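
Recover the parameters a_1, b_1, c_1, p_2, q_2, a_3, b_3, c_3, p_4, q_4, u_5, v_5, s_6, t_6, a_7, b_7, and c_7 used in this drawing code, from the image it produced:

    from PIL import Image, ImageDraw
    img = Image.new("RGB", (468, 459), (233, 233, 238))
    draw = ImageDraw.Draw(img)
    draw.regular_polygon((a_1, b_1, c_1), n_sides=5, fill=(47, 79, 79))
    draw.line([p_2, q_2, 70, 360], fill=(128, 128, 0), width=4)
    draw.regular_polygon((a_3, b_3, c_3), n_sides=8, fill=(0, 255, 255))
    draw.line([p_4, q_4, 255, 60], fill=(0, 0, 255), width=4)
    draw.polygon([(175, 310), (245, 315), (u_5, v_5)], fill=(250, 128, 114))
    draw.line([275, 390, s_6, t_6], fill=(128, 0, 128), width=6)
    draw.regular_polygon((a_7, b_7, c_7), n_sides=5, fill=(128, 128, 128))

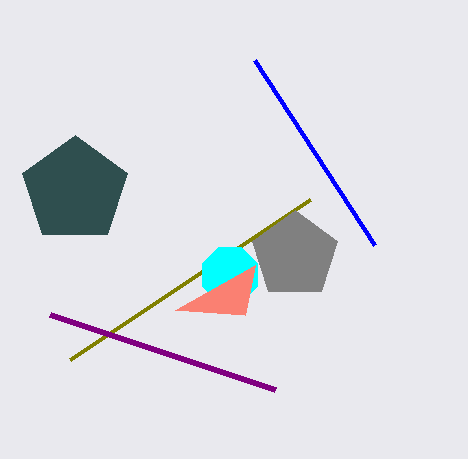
a_1 = 75
b_1 = 190
c_1 = 55
p_2 = 310
q_2 = 200
a_3 = 230
b_3 = 275
c_3 = 30
p_4 = 375
q_4 = 245
u_5 = 255
v_5 = 265
s_6 = 50
t_6 = 315
a_7 = 295
b_7 = 255
c_7 = 45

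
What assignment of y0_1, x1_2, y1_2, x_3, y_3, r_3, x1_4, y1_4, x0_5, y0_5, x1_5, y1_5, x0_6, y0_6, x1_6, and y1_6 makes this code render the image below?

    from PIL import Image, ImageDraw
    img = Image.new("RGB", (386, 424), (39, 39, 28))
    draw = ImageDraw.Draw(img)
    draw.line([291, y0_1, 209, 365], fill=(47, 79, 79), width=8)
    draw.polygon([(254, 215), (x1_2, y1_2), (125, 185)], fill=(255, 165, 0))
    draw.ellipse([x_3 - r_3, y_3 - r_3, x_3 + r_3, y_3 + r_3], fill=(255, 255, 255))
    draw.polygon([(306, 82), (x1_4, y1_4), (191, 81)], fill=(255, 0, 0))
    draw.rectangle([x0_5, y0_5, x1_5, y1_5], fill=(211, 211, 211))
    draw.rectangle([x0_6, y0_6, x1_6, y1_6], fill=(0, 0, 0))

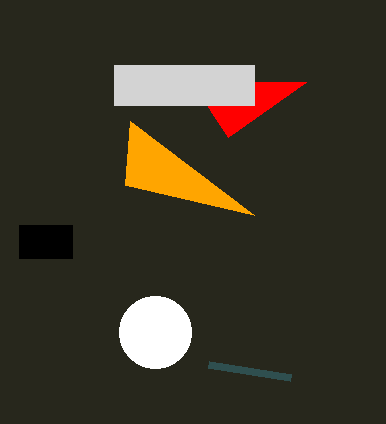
y0_1 = 378, x1_2 = 130, y1_2 = 121, x_3 = 155, y_3 = 332, r_3 = 36, x1_4 = 228, y1_4 = 137, x0_5 = 114, y0_5 = 65, x1_5 = 254, y1_5 = 105, x0_6 = 19, y0_6 = 225, x1_6 = 72, y1_6 = 258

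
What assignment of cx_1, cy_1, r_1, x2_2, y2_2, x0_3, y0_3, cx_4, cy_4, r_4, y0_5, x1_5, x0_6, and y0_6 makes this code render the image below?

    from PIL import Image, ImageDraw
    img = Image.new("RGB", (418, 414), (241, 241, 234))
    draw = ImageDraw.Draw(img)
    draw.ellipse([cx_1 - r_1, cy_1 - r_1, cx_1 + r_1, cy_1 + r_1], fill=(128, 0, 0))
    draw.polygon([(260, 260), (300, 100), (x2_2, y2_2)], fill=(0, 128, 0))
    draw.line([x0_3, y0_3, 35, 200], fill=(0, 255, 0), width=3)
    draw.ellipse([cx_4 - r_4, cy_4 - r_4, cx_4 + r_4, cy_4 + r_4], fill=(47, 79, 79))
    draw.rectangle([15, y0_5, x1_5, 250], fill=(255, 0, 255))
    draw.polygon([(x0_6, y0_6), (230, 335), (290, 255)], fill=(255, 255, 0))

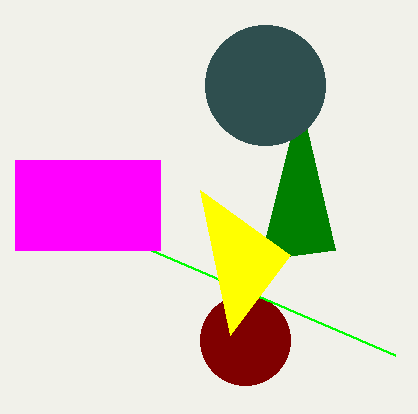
cx_1 = 245, cy_1 = 340, r_1 = 45, x2_2 = 335, y2_2 = 250, x0_3 = 395, y0_3 = 355, cx_4 = 265, cy_4 = 85, r_4 = 60, y0_5 = 160, x1_5 = 160, x0_6 = 200, y0_6 = 190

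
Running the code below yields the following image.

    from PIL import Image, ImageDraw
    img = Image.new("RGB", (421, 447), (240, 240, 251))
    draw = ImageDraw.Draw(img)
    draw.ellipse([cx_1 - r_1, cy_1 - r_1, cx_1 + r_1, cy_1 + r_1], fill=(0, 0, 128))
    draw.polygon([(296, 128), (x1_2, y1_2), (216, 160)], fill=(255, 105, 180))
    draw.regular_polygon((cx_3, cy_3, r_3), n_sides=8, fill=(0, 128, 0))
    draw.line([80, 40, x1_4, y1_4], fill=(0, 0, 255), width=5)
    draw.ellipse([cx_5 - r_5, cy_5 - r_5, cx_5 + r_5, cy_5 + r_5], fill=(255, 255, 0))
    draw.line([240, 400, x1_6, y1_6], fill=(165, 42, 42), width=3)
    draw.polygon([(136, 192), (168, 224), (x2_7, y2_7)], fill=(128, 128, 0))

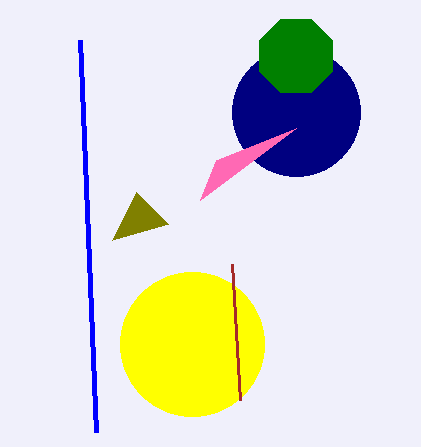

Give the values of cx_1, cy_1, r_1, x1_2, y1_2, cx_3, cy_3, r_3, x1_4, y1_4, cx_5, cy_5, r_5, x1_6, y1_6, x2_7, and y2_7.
cx_1 = 296
cy_1 = 112
r_1 = 64
x1_2 = 200
y1_2 = 200
cx_3 = 296
cy_3 = 56
r_3 = 40
x1_4 = 96
y1_4 = 432
cx_5 = 192
cy_5 = 344
r_5 = 72
x1_6 = 232
y1_6 = 264
x2_7 = 112
y2_7 = 240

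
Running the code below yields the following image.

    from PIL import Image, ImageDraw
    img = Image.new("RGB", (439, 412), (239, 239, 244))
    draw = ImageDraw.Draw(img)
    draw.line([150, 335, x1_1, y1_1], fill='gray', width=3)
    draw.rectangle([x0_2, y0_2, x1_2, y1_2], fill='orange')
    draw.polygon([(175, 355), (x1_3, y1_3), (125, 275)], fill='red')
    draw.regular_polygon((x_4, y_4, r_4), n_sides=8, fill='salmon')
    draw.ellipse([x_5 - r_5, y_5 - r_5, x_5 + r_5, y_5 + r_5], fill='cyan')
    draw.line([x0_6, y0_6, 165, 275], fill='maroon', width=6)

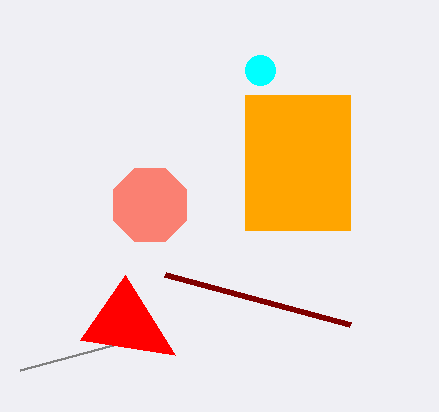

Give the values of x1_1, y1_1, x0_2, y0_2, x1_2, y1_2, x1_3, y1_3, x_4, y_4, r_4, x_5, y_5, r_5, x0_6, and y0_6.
x1_1 = 20; y1_1 = 370; x0_2 = 245; y0_2 = 95; x1_2 = 350; y1_2 = 230; x1_3 = 80; y1_3 = 340; x_4 = 150; y_4 = 205; r_4 = 40; x_5 = 260; y_5 = 70; r_5 = 15; x0_6 = 350; y0_6 = 325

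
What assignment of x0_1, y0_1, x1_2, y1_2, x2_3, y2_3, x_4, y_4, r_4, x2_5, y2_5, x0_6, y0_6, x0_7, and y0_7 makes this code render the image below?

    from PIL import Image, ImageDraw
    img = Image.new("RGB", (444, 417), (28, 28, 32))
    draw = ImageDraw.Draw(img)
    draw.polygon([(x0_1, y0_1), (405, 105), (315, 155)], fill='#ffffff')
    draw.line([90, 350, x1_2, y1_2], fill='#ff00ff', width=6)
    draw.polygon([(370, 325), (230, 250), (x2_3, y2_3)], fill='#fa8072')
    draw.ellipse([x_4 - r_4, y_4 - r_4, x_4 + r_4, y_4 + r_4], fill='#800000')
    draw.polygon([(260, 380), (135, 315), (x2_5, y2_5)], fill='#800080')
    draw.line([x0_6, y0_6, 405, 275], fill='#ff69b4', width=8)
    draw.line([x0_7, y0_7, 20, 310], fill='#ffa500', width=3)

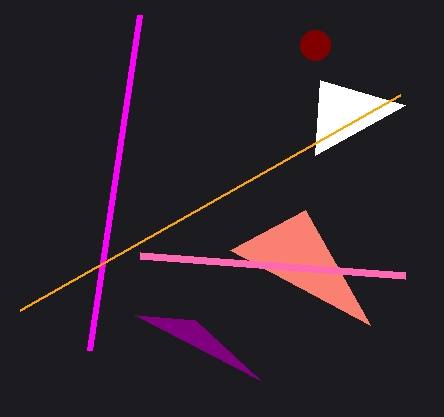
x0_1 = 320, y0_1 = 80, x1_2 = 140, y1_2 = 15, x2_3 = 305, y2_3 = 210, x_4 = 315, y_4 = 45, r_4 = 15, x2_5 = 195, y2_5 = 320, x0_6 = 140, y0_6 = 255, x0_7 = 400, y0_7 = 95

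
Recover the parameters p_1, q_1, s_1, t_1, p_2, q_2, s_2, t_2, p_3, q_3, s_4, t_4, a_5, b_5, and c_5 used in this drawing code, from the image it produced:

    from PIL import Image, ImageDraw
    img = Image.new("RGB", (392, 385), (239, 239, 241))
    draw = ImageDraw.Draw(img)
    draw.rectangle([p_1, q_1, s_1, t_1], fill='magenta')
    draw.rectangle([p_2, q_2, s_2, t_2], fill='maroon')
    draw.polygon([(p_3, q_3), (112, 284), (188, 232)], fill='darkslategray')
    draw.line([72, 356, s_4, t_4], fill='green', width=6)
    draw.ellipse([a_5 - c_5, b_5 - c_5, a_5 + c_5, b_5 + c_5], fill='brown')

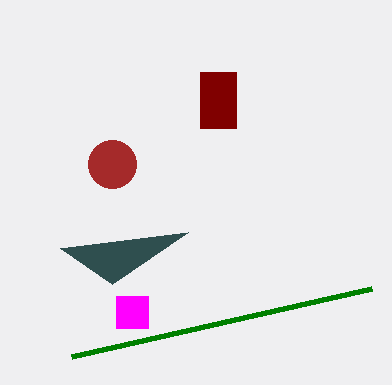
p_1 = 116; q_1 = 296; s_1 = 148; t_1 = 328; p_2 = 200; q_2 = 72; s_2 = 236; t_2 = 128; p_3 = 60; q_3 = 248; s_4 = 372; t_4 = 288; a_5 = 112; b_5 = 164; c_5 = 24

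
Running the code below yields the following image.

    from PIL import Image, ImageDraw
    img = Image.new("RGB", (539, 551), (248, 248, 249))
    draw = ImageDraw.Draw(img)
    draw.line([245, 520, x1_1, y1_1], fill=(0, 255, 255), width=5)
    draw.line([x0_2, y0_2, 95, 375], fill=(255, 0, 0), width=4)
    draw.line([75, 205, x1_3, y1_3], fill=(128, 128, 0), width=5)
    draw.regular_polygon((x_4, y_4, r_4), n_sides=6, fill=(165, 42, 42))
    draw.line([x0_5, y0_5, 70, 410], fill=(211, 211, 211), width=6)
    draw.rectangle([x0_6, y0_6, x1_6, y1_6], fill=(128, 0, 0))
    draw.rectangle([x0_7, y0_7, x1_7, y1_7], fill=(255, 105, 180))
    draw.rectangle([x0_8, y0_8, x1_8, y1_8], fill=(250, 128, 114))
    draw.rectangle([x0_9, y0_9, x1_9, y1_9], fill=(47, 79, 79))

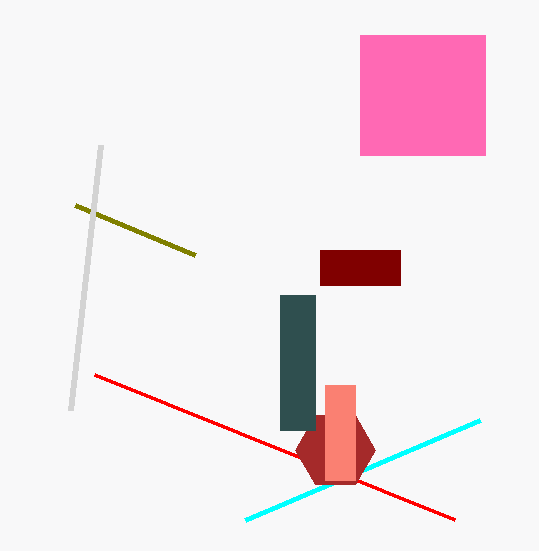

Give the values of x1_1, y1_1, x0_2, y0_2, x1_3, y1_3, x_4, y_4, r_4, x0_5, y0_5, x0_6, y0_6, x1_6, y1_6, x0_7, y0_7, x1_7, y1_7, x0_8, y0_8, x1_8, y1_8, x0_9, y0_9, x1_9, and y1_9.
x1_1 = 480, y1_1 = 420, x0_2 = 455, y0_2 = 520, x1_3 = 195, y1_3 = 255, x_4 = 335, y_4 = 450, r_4 = 40, x0_5 = 100, y0_5 = 145, x0_6 = 320, y0_6 = 250, x1_6 = 400, y1_6 = 285, x0_7 = 360, y0_7 = 35, x1_7 = 485, y1_7 = 155, x0_8 = 325, y0_8 = 385, x1_8 = 355, y1_8 = 480, x0_9 = 280, y0_9 = 295, x1_9 = 315, y1_9 = 430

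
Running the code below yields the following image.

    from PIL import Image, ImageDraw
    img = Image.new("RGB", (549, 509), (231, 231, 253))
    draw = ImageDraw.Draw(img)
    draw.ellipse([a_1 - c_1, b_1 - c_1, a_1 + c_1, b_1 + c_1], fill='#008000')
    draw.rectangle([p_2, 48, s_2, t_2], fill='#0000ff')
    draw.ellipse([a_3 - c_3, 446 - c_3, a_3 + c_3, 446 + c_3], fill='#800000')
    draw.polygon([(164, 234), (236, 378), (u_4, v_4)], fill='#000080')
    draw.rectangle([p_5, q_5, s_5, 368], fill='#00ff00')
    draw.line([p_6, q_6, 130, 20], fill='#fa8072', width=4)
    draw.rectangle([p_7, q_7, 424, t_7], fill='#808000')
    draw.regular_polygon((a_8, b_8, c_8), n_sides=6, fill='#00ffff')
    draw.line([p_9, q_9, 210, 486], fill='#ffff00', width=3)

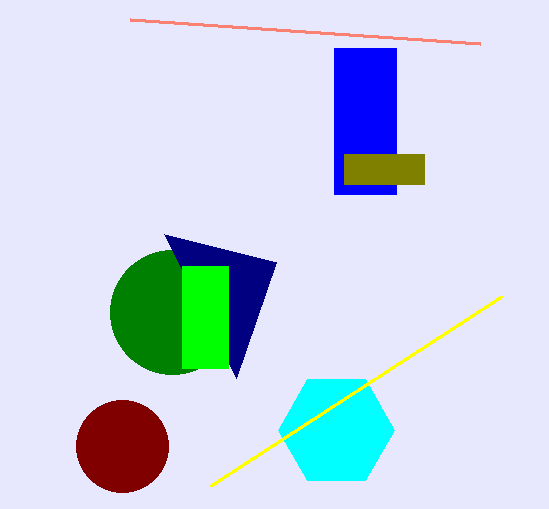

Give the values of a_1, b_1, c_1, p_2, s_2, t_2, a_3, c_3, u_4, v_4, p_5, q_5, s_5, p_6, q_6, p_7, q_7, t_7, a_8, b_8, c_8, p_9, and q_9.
a_1 = 172; b_1 = 312; c_1 = 62; p_2 = 334; s_2 = 396; t_2 = 194; a_3 = 122; c_3 = 46; u_4 = 276; v_4 = 262; p_5 = 182; q_5 = 266; s_5 = 228; p_6 = 480; q_6 = 44; p_7 = 344; q_7 = 154; t_7 = 184; a_8 = 336; b_8 = 430; c_8 = 58; p_9 = 502; q_9 = 296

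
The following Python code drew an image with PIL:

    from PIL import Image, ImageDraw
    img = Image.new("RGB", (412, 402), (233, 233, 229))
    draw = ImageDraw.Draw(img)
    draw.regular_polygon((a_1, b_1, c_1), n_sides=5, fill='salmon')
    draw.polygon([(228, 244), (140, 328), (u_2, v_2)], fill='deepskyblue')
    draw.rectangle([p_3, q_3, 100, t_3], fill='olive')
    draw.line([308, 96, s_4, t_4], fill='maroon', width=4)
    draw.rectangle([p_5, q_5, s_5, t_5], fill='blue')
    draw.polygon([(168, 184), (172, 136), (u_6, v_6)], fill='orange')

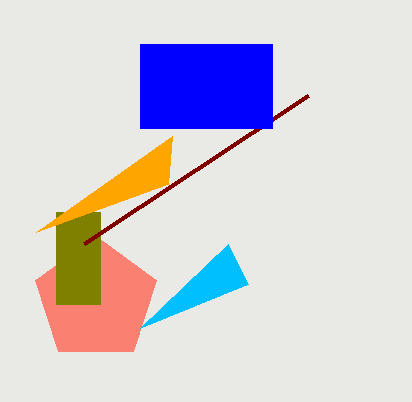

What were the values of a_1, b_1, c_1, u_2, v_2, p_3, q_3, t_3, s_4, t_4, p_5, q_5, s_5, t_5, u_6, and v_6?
a_1 = 96; b_1 = 300; c_1 = 64; u_2 = 248; v_2 = 284; p_3 = 56; q_3 = 212; t_3 = 304; s_4 = 84; t_4 = 244; p_5 = 140; q_5 = 44; s_5 = 272; t_5 = 128; u_6 = 36; v_6 = 232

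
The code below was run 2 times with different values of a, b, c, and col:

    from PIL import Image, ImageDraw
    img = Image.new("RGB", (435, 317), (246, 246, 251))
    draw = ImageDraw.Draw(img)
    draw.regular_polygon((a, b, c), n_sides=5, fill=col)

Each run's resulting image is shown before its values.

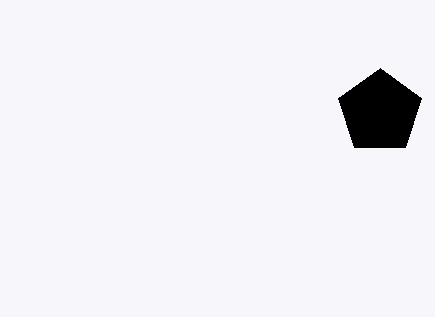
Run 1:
a = 380, b = 112, c = 44, col = 'black'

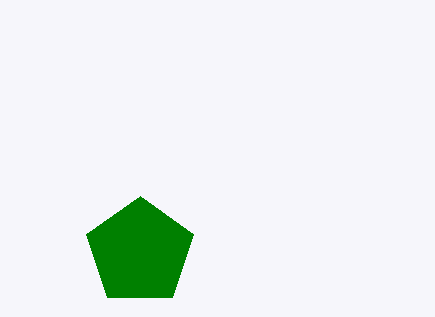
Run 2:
a = 140
b = 252
c = 56
col = 'green'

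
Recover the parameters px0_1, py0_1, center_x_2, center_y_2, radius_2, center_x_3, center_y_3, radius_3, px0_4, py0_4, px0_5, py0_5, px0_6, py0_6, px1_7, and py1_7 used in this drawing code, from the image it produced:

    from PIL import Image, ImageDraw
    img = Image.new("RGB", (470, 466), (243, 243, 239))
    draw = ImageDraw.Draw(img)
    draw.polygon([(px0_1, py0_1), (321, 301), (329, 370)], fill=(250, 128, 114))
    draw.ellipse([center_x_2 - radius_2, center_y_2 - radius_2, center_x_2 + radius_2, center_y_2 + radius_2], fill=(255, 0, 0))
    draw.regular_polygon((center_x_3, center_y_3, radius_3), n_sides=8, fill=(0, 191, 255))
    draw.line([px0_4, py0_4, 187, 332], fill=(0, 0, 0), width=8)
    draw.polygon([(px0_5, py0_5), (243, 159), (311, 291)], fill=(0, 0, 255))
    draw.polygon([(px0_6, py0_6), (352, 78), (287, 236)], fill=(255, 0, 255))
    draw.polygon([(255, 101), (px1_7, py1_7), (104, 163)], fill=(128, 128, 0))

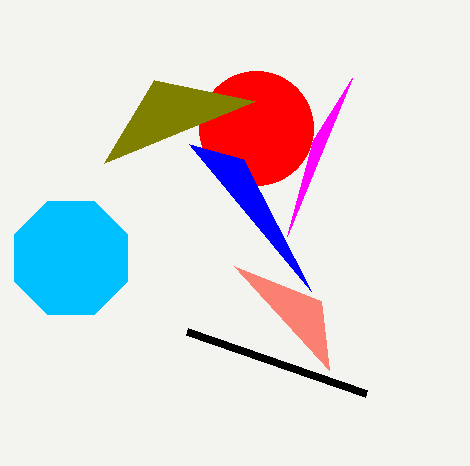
px0_1 = 234; py0_1 = 266; center_x_2 = 256; center_y_2 = 128; radius_2 = 57; center_x_3 = 71; center_y_3 = 258; radius_3 = 61; px0_4 = 366; py0_4 = 394; px0_5 = 189; py0_5 = 144; px0_6 = 313; py0_6 = 140; px1_7 = 154; py1_7 = 80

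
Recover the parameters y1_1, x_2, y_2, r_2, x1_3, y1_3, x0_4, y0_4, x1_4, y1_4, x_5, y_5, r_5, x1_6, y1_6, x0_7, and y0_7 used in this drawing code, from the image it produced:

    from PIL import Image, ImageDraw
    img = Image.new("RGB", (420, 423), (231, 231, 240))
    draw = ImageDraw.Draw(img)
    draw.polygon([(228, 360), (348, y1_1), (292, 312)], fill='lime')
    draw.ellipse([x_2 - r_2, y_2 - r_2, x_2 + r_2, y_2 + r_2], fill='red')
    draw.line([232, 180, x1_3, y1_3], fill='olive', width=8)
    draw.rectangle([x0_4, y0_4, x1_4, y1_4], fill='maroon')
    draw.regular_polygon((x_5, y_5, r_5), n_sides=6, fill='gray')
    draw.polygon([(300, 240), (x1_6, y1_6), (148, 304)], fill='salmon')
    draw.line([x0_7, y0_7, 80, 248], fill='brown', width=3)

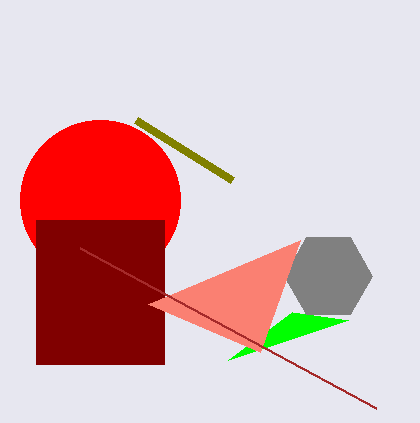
y1_1 = 320; x_2 = 100; y_2 = 200; r_2 = 80; x1_3 = 136; y1_3 = 120; x0_4 = 36; y0_4 = 220; x1_4 = 164; y1_4 = 364; x_5 = 328; y_5 = 276; r_5 = 44; x1_6 = 260; y1_6 = 352; x0_7 = 376; y0_7 = 408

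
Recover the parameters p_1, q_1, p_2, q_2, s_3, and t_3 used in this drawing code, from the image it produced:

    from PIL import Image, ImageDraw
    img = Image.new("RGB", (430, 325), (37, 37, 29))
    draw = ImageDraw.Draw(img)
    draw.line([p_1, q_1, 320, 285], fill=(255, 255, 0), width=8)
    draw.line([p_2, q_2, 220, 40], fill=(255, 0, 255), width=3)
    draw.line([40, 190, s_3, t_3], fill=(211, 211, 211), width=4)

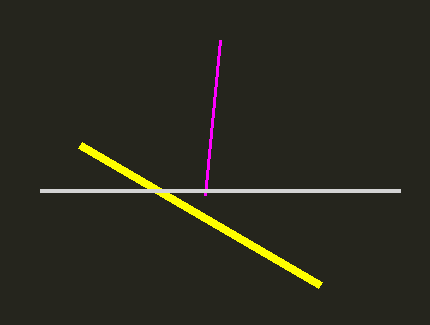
p_1 = 80, q_1 = 145, p_2 = 205, q_2 = 195, s_3 = 400, t_3 = 190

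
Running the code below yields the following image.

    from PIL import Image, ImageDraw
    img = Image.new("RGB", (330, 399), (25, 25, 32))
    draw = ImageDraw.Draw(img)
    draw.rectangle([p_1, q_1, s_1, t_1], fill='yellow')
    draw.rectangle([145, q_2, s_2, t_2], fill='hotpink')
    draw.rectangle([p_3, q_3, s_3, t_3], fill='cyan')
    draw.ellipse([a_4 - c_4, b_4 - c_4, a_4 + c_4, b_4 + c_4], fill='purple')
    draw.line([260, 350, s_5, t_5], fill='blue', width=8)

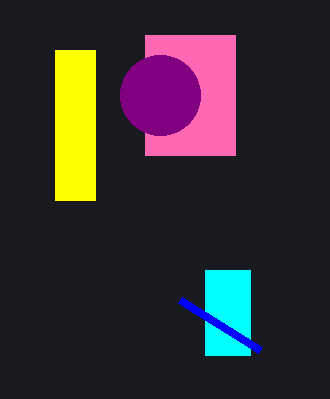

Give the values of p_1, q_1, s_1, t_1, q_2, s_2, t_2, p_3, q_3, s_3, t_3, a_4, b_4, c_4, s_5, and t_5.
p_1 = 55
q_1 = 50
s_1 = 95
t_1 = 200
q_2 = 35
s_2 = 235
t_2 = 155
p_3 = 205
q_3 = 270
s_3 = 250
t_3 = 355
a_4 = 160
b_4 = 95
c_4 = 40
s_5 = 180
t_5 = 300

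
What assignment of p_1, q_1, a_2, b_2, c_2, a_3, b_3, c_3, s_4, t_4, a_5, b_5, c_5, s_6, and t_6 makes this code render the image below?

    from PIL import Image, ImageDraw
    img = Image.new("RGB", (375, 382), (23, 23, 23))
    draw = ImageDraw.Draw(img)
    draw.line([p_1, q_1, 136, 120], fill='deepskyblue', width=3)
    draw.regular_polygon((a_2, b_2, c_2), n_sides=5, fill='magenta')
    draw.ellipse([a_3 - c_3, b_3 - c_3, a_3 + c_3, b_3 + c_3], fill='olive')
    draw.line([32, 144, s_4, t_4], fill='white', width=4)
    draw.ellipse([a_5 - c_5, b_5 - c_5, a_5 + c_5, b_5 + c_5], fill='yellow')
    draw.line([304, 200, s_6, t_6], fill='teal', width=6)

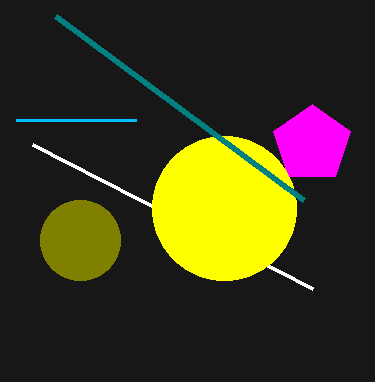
p_1 = 16
q_1 = 120
a_2 = 312
b_2 = 144
c_2 = 40
a_3 = 80
b_3 = 240
c_3 = 40
s_4 = 312
t_4 = 288
a_5 = 224
b_5 = 208
c_5 = 72
s_6 = 56
t_6 = 16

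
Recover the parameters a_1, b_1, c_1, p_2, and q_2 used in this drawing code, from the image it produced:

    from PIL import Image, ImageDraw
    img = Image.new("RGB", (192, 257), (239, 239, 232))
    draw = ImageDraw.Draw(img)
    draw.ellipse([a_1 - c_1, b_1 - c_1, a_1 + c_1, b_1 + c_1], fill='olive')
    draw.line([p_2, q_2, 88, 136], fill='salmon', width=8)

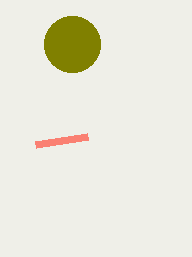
a_1 = 72, b_1 = 44, c_1 = 28, p_2 = 36, q_2 = 144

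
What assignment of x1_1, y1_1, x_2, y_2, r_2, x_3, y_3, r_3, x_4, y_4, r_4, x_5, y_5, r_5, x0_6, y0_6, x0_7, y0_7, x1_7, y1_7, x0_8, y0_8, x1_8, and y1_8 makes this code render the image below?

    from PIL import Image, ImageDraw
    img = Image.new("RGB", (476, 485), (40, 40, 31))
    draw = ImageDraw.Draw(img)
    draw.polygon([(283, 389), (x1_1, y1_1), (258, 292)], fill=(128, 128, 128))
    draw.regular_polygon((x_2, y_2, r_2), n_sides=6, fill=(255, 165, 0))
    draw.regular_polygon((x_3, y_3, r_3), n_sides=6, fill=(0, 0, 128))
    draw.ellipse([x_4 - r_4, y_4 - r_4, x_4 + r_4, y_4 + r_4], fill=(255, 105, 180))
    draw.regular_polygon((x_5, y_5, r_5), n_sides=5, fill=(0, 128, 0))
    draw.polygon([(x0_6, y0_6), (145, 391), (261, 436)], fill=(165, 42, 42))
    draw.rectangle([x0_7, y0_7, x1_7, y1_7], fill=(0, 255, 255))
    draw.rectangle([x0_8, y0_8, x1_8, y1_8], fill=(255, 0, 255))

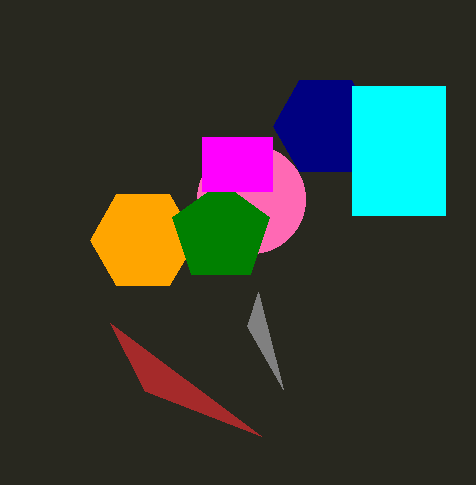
x1_1 = 247, y1_1 = 326, x_2 = 143, y_2 = 240, r_2 = 53, x_3 = 325, y_3 = 126, r_3 = 52, x_4 = 251, y_4 = 199, r_4 = 54, x_5 = 221, y_5 = 233, r_5 = 51, x0_6 = 110, y0_6 = 323, x0_7 = 352, y0_7 = 86, x1_7 = 445, y1_7 = 215, x0_8 = 202, y0_8 = 137, x1_8 = 272, y1_8 = 191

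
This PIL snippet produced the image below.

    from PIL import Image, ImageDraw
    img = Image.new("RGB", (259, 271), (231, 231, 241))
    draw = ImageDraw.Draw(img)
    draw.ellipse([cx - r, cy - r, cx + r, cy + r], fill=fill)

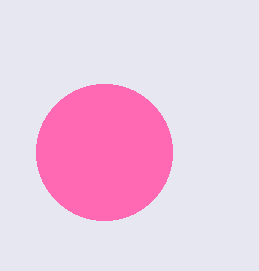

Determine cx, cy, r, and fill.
cx = 104
cy = 152
r = 68
fill = 'hotpink'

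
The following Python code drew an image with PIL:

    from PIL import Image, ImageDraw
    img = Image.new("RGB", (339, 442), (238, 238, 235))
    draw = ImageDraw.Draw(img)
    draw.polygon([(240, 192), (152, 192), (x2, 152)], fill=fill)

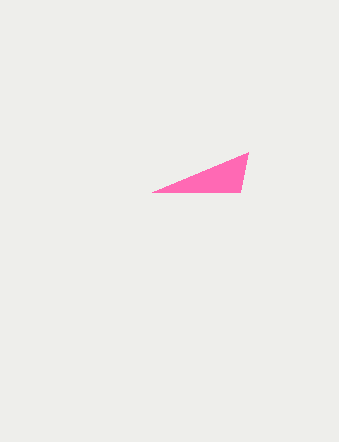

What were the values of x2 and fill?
x2 = 248
fill = 'hotpink'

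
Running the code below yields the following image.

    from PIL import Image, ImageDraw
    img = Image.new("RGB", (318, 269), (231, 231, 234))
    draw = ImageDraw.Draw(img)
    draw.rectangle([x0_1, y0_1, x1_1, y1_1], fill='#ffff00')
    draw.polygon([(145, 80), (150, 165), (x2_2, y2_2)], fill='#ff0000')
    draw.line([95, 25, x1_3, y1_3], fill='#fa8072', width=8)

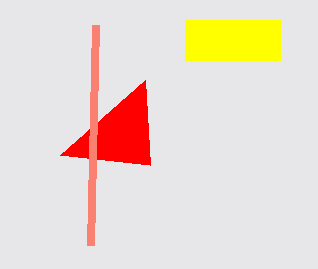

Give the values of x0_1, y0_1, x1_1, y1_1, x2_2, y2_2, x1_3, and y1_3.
x0_1 = 185, y0_1 = 20, x1_1 = 280, y1_1 = 60, x2_2 = 60, y2_2 = 155, x1_3 = 90, y1_3 = 245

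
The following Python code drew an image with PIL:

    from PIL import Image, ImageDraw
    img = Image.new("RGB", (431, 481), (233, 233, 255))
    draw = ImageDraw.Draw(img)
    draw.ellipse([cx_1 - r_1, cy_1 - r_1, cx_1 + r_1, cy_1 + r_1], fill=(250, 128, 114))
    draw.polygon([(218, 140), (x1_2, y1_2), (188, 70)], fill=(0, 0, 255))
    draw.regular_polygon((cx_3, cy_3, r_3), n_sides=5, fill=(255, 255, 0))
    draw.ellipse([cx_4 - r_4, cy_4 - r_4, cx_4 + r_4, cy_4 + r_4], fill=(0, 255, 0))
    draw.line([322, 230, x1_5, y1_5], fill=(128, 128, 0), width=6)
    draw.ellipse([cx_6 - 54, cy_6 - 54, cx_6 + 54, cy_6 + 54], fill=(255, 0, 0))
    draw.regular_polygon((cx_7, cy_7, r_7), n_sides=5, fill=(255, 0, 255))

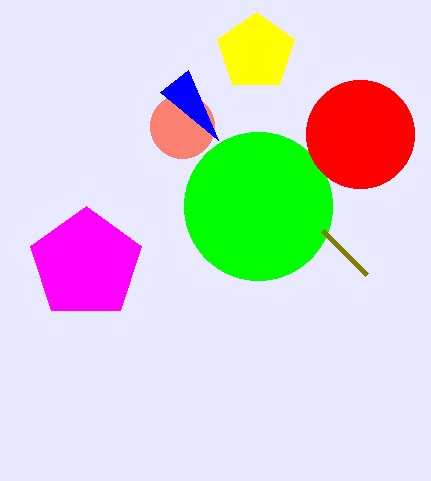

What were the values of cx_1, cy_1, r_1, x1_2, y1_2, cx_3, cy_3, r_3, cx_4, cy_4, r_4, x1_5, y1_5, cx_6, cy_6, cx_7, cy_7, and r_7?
cx_1 = 182, cy_1 = 126, r_1 = 32, x1_2 = 160, y1_2 = 92, cx_3 = 256, cy_3 = 52, r_3 = 40, cx_4 = 258, cy_4 = 206, r_4 = 74, x1_5 = 366, y1_5 = 274, cx_6 = 360, cy_6 = 134, cx_7 = 86, cy_7 = 264, r_7 = 58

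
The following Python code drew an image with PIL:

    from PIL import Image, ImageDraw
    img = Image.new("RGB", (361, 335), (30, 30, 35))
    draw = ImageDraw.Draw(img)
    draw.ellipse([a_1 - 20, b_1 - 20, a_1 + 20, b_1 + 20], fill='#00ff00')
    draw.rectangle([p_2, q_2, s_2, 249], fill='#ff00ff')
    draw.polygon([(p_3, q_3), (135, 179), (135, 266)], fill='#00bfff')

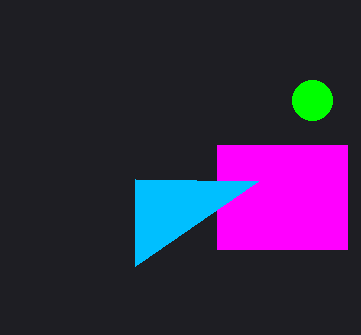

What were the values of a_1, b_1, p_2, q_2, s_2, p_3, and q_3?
a_1 = 312
b_1 = 100
p_2 = 217
q_2 = 145
s_2 = 347
p_3 = 258
q_3 = 181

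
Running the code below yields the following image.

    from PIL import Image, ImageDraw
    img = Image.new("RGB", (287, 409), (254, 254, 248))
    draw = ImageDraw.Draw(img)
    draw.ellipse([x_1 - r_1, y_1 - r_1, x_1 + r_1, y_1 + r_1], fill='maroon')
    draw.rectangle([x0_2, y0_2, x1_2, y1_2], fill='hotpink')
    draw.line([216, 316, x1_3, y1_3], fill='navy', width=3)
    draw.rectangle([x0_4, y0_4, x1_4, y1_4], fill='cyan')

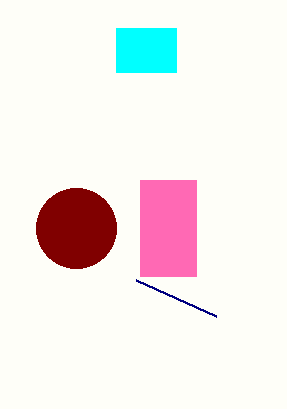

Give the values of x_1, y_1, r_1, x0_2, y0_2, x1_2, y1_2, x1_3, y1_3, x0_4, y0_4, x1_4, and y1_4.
x_1 = 76, y_1 = 228, r_1 = 40, x0_2 = 140, y0_2 = 180, x1_2 = 196, y1_2 = 276, x1_3 = 136, y1_3 = 280, x0_4 = 116, y0_4 = 28, x1_4 = 176, y1_4 = 72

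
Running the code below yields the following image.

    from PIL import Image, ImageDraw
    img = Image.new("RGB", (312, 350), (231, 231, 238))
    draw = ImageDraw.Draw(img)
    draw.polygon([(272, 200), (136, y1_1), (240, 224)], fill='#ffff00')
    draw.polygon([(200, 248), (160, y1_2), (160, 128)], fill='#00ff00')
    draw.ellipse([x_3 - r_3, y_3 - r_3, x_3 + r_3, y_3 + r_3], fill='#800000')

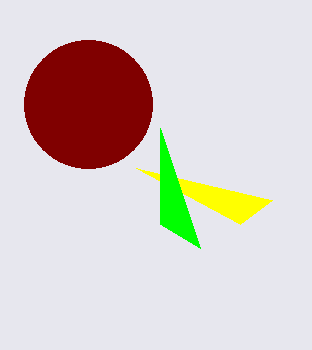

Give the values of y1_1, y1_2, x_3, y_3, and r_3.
y1_1 = 168; y1_2 = 224; x_3 = 88; y_3 = 104; r_3 = 64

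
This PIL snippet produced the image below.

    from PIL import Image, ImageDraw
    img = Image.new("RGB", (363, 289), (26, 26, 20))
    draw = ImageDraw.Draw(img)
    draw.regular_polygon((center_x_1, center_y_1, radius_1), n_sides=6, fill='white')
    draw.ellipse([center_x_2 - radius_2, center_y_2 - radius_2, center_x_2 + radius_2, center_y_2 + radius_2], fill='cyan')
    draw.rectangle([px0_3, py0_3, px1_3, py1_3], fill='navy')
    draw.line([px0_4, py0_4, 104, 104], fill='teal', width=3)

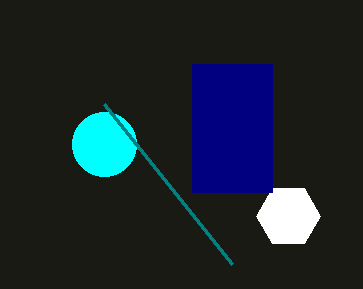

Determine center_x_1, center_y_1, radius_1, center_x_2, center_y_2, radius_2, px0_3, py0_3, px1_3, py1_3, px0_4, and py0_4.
center_x_1 = 288
center_y_1 = 216
radius_1 = 32
center_x_2 = 104
center_y_2 = 144
radius_2 = 32
px0_3 = 192
py0_3 = 64
px1_3 = 272
py1_3 = 192
px0_4 = 232
py0_4 = 264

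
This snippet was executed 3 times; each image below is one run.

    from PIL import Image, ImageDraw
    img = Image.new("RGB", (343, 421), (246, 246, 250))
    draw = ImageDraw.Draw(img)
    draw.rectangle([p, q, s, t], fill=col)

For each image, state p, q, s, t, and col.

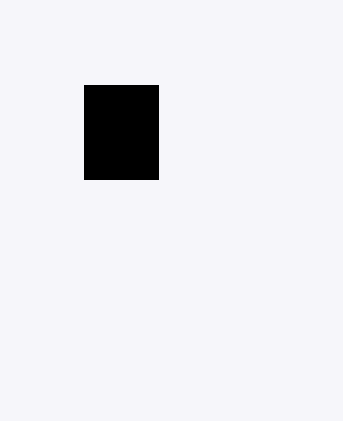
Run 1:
p = 84
q = 85
s = 158
t = 179
col = 'black'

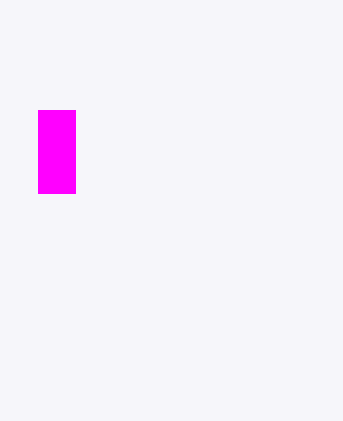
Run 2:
p = 38; q = 110; s = 75; t = 193; col = 'magenta'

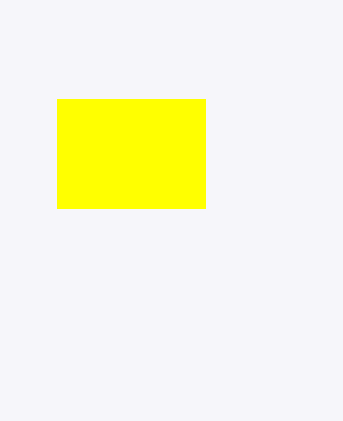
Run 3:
p = 57, q = 99, s = 205, t = 208, col = 'yellow'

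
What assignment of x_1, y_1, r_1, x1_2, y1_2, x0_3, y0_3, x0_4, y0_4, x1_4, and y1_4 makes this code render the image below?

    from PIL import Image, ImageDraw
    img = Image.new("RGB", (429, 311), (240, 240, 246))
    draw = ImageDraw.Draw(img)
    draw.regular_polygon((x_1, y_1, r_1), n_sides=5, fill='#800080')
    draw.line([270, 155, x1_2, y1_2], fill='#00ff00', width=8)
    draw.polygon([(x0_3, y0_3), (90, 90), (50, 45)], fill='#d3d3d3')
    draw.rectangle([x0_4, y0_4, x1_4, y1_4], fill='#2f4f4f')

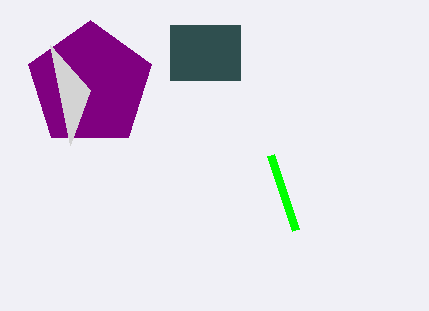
x_1 = 90, y_1 = 85, r_1 = 65, x1_2 = 295, y1_2 = 230, x0_3 = 70, y0_3 = 145, x0_4 = 170, y0_4 = 25, x1_4 = 240, y1_4 = 80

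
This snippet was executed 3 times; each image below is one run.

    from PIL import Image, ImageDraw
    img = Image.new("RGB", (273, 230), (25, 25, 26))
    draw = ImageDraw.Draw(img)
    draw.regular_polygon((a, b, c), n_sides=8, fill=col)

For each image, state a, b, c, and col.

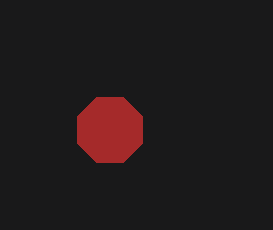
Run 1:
a = 110
b = 130
c = 35
col = 'brown'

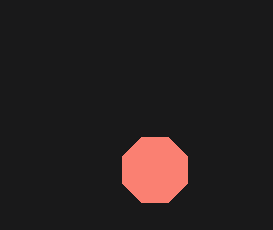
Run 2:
a = 155
b = 170
c = 35
col = 'salmon'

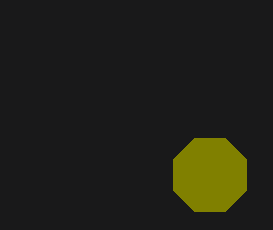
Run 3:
a = 210; b = 175; c = 40; col = 'olive'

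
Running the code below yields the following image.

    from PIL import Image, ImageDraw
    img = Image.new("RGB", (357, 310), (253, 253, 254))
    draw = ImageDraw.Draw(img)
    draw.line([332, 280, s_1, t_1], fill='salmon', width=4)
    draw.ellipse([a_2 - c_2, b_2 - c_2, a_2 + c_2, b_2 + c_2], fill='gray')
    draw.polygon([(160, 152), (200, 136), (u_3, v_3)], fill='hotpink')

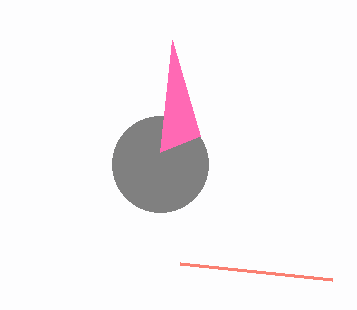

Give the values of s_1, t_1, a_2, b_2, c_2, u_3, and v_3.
s_1 = 180; t_1 = 264; a_2 = 160; b_2 = 164; c_2 = 48; u_3 = 172; v_3 = 40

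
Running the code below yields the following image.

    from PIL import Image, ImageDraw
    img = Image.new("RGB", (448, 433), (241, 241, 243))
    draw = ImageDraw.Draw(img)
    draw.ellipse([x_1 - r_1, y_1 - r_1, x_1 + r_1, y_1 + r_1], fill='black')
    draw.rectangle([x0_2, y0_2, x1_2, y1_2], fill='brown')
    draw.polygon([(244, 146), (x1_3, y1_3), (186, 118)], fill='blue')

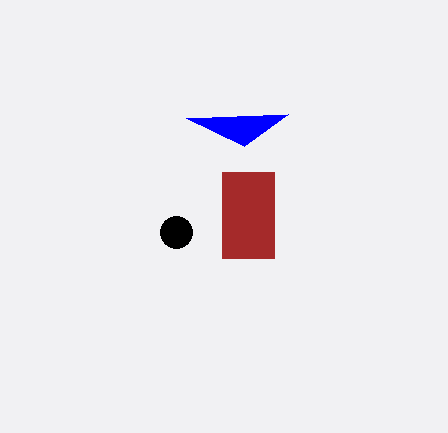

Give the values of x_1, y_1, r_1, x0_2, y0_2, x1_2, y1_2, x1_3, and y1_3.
x_1 = 176, y_1 = 232, r_1 = 16, x0_2 = 222, y0_2 = 172, x1_2 = 274, y1_2 = 258, x1_3 = 288, y1_3 = 114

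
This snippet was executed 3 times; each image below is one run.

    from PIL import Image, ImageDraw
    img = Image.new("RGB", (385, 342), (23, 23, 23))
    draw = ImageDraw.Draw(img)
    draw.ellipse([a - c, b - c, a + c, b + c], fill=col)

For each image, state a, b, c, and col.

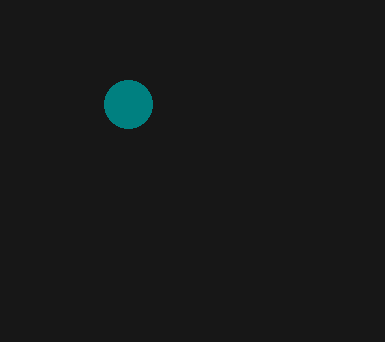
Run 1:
a = 128; b = 104; c = 24; col = 'teal'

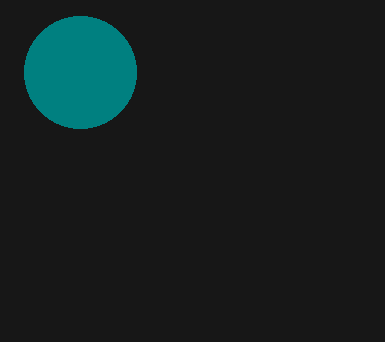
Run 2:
a = 80
b = 72
c = 56
col = 'teal'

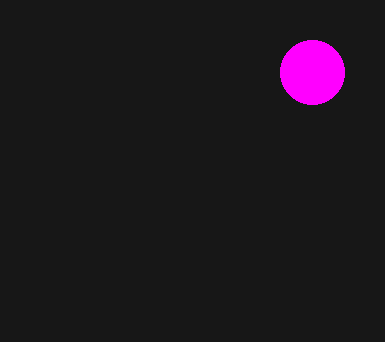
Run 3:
a = 312; b = 72; c = 32; col = 'magenta'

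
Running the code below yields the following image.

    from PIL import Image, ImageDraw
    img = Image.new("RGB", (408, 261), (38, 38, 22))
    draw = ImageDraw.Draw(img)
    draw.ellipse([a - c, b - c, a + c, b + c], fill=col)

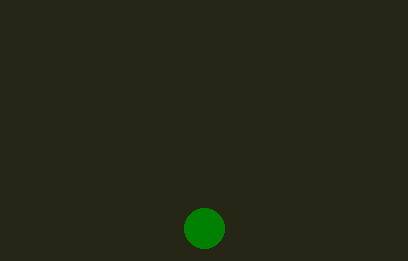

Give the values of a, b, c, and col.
a = 204
b = 228
c = 20
col = 'green'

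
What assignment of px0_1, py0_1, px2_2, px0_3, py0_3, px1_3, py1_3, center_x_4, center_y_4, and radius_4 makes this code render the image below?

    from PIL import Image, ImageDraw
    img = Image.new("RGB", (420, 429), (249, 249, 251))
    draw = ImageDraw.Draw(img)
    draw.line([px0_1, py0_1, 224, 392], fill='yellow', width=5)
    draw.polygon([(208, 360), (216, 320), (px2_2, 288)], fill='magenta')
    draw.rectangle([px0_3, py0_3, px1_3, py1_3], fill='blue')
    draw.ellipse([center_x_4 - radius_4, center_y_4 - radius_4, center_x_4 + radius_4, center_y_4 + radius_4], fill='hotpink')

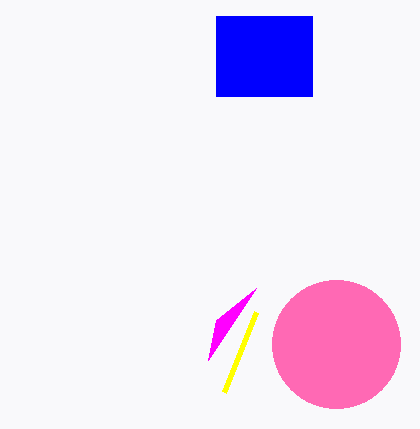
px0_1 = 256; py0_1 = 312; px2_2 = 256; px0_3 = 216; py0_3 = 16; px1_3 = 312; py1_3 = 96; center_x_4 = 336; center_y_4 = 344; radius_4 = 64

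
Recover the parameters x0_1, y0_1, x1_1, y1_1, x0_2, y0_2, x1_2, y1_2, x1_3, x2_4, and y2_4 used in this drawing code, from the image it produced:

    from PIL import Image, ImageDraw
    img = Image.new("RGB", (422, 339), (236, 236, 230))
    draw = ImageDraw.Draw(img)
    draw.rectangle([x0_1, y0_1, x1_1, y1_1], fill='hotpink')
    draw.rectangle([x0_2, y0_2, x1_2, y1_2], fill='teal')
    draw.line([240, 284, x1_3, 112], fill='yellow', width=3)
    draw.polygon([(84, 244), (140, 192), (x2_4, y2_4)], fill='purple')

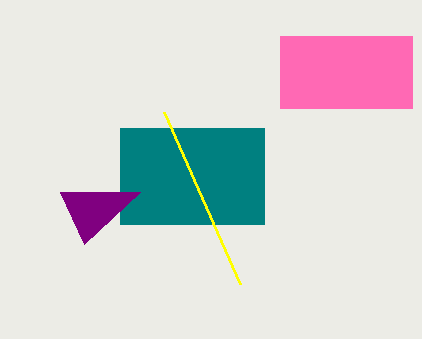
x0_1 = 280
y0_1 = 36
x1_1 = 412
y1_1 = 108
x0_2 = 120
y0_2 = 128
x1_2 = 264
y1_2 = 224
x1_3 = 164
x2_4 = 60
y2_4 = 192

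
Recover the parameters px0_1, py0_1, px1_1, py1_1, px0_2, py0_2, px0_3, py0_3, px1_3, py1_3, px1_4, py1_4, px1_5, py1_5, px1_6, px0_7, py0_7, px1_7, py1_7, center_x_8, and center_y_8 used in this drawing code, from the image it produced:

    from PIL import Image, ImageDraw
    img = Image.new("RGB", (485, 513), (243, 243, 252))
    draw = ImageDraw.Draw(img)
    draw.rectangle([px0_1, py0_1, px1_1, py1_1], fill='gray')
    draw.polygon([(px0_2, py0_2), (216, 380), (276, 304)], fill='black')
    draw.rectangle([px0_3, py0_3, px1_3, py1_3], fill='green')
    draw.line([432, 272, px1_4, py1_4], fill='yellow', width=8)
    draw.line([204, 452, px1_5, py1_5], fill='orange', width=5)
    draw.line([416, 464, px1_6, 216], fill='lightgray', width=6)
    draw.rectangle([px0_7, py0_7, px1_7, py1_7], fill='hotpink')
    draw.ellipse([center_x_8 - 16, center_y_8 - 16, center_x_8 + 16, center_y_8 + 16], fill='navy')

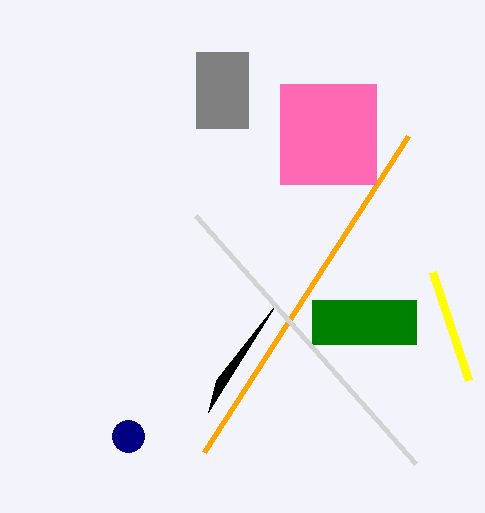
px0_1 = 196; py0_1 = 52; px1_1 = 248; py1_1 = 128; px0_2 = 208; py0_2 = 412; px0_3 = 312; py0_3 = 300; px1_3 = 416; py1_3 = 344; px1_4 = 468; py1_4 = 380; px1_5 = 408; py1_5 = 136; px1_6 = 196; px0_7 = 280; py0_7 = 84; px1_7 = 376; py1_7 = 184; center_x_8 = 128; center_y_8 = 436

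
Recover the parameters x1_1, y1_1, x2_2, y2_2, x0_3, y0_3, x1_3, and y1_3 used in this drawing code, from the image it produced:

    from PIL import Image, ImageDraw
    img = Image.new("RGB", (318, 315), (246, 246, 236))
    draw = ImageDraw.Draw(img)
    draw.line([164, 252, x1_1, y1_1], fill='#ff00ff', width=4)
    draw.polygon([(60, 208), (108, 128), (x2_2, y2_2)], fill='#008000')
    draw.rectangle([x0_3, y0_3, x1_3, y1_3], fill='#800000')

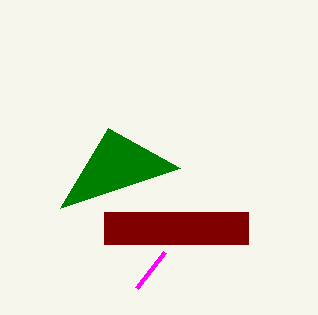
x1_1 = 136; y1_1 = 288; x2_2 = 180; y2_2 = 168; x0_3 = 104; y0_3 = 212; x1_3 = 248; y1_3 = 244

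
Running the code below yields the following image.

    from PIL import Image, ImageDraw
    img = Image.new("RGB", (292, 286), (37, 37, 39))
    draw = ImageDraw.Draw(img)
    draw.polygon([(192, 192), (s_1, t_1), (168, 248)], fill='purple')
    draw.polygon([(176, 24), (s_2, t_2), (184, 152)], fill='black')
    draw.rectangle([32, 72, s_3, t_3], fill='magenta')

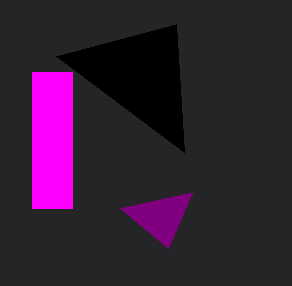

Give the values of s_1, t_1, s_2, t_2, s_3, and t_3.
s_1 = 120, t_1 = 208, s_2 = 56, t_2 = 56, s_3 = 72, t_3 = 208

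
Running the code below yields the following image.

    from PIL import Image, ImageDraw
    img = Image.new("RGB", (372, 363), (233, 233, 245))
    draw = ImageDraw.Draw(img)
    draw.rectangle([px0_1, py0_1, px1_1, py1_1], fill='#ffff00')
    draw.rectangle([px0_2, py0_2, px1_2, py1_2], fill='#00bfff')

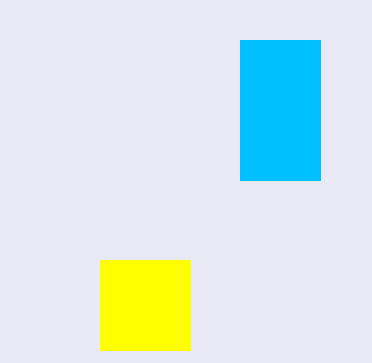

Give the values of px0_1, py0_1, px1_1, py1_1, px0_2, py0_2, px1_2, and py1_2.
px0_1 = 100
py0_1 = 260
px1_1 = 190
py1_1 = 350
px0_2 = 240
py0_2 = 40
px1_2 = 320
py1_2 = 180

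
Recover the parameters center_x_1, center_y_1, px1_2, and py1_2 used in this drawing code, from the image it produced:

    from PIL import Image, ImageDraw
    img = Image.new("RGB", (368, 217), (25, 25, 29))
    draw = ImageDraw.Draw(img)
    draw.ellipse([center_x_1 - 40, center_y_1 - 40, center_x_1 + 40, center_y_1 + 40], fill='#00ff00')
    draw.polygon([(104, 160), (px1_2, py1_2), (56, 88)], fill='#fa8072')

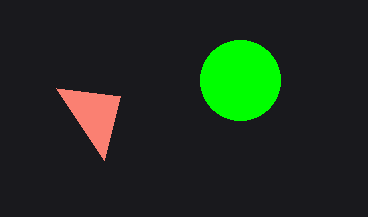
center_x_1 = 240
center_y_1 = 80
px1_2 = 120
py1_2 = 96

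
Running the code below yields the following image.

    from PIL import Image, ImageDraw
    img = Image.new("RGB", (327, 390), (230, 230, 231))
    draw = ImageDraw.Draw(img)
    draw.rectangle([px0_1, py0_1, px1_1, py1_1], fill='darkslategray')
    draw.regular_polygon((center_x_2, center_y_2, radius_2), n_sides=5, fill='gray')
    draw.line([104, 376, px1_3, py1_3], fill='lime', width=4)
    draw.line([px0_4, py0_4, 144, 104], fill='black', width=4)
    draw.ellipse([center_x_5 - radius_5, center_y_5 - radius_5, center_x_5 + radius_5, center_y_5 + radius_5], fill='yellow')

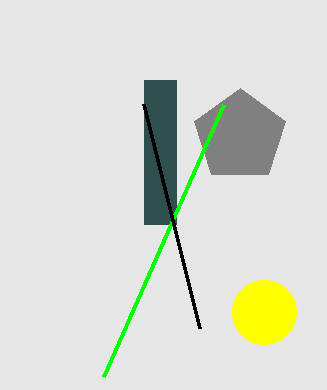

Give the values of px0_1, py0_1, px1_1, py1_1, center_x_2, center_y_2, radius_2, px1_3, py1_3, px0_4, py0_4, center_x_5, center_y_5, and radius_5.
px0_1 = 144; py0_1 = 80; px1_1 = 176; py1_1 = 224; center_x_2 = 240; center_y_2 = 136; radius_2 = 48; px1_3 = 224; py1_3 = 104; px0_4 = 200; py0_4 = 328; center_x_5 = 264; center_y_5 = 312; radius_5 = 32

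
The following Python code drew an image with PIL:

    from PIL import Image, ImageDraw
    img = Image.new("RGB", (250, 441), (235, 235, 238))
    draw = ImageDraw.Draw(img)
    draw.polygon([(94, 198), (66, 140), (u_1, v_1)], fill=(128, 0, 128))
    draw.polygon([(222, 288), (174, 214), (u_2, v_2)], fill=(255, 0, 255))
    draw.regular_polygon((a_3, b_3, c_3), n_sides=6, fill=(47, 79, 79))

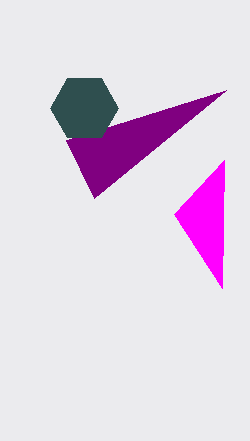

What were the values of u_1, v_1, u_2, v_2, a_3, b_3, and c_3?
u_1 = 226; v_1 = 90; u_2 = 224; v_2 = 160; a_3 = 84; b_3 = 108; c_3 = 34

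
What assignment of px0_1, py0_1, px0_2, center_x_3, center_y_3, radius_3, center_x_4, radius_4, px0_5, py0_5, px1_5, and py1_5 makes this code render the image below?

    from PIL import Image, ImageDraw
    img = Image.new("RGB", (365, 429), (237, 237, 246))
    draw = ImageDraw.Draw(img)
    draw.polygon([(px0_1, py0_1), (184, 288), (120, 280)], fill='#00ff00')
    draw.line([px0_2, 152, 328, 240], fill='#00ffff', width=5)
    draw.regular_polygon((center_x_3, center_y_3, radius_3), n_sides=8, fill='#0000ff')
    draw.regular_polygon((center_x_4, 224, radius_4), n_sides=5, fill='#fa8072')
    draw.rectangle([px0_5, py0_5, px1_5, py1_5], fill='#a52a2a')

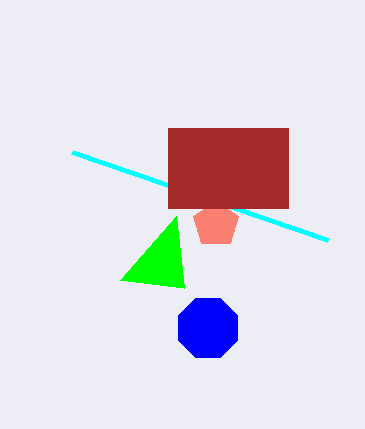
px0_1 = 176; py0_1 = 216; px0_2 = 72; center_x_3 = 208; center_y_3 = 328; radius_3 = 32; center_x_4 = 216; radius_4 = 24; px0_5 = 168; py0_5 = 128; px1_5 = 288; py1_5 = 208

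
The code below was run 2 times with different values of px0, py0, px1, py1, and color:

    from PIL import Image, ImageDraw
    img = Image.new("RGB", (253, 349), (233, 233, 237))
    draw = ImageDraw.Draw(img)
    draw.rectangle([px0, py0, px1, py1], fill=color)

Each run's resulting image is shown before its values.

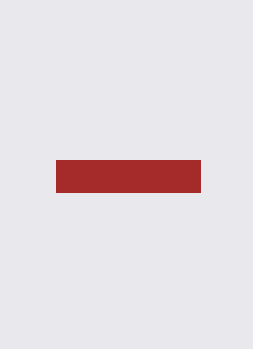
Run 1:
px0 = 56, py0 = 160, px1 = 200, py1 = 192, color = 'brown'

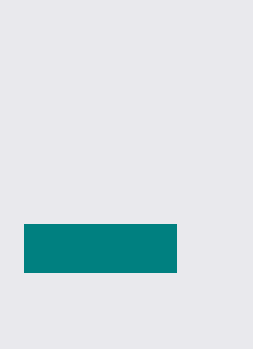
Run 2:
px0 = 24; py0 = 224; px1 = 176; py1 = 272; color = 'teal'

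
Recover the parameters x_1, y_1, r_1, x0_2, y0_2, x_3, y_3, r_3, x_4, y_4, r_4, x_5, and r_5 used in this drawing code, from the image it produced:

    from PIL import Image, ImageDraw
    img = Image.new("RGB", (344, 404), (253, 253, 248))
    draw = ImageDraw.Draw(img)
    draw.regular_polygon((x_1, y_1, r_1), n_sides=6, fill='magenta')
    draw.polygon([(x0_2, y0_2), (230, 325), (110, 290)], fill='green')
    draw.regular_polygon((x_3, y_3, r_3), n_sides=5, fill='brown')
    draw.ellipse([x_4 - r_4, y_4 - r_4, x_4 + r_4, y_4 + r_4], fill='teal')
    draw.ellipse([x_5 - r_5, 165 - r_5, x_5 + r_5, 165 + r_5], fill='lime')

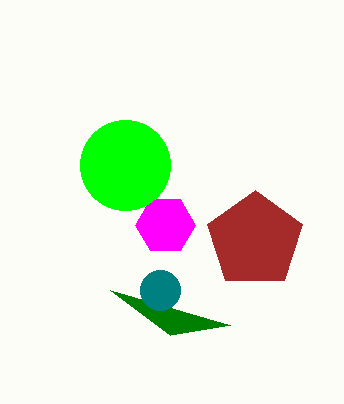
x_1 = 165; y_1 = 225; r_1 = 30; x0_2 = 170; y0_2 = 335; x_3 = 255; y_3 = 240; r_3 = 50; x_4 = 160; y_4 = 290; r_4 = 20; x_5 = 125; r_5 = 45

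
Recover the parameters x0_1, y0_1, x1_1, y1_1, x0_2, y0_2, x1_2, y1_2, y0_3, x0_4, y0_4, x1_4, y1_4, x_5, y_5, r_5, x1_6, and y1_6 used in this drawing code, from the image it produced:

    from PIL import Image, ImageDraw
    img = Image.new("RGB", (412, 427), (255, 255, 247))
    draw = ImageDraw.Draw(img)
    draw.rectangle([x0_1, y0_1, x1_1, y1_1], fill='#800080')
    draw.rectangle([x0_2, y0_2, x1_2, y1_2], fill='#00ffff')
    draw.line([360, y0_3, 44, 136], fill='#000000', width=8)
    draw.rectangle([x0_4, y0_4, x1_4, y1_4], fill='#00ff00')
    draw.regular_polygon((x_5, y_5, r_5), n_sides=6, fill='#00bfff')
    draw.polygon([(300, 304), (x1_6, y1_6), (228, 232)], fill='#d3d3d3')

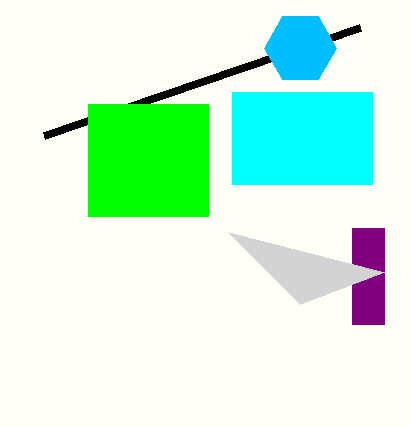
x0_1 = 352, y0_1 = 228, x1_1 = 384, y1_1 = 324, x0_2 = 232, y0_2 = 92, x1_2 = 372, y1_2 = 184, y0_3 = 28, x0_4 = 88, y0_4 = 104, x1_4 = 208, y1_4 = 216, x_5 = 300, y_5 = 48, r_5 = 36, x1_6 = 384, y1_6 = 272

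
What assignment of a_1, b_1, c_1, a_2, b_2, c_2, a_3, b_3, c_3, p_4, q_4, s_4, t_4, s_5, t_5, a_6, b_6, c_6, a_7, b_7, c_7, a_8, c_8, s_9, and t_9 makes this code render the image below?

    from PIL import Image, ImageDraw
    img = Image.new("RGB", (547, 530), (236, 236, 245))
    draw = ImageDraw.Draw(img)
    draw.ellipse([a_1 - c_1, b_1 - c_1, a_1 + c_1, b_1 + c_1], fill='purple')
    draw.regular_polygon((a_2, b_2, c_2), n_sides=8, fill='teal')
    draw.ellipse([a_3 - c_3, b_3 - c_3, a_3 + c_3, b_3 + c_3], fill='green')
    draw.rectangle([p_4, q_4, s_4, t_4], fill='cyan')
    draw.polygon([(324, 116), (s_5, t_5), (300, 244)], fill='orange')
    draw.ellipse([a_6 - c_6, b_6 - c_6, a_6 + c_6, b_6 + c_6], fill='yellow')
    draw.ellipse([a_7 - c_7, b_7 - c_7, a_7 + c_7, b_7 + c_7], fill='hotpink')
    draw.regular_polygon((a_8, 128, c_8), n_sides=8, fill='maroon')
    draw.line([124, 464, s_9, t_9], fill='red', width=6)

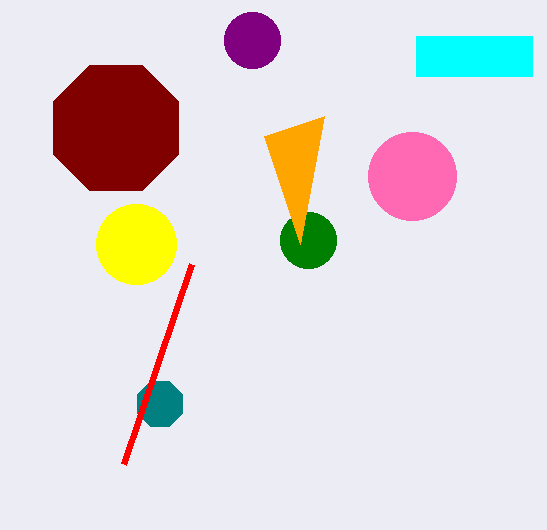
a_1 = 252; b_1 = 40; c_1 = 28; a_2 = 160; b_2 = 404; c_2 = 24; a_3 = 308; b_3 = 240; c_3 = 28; p_4 = 416; q_4 = 36; s_4 = 532; t_4 = 76; s_5 = 264; t_5 = 136; a_6 = 136; b_6 = 244; c_6 = 40; a_7 = 412; b_7 = 176; c_7 = 44; a_8 = 116; c_8 = 68; s_9 = 192; t_9 = 264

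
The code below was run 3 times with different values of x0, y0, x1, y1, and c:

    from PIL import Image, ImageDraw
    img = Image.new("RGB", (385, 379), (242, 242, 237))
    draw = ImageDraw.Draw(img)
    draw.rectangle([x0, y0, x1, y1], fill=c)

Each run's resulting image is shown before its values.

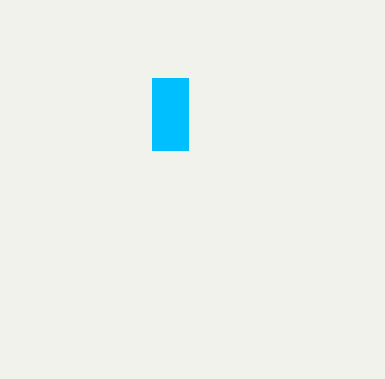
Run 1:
x0 = 152; y0 = 78; x1 = 188; y1 = 150; c = 'deepskyblue'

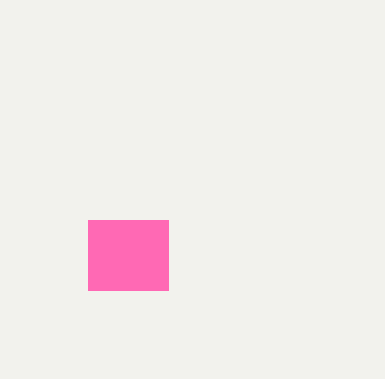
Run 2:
x0 = 88; y0 = 220; x1 = 168; y1 = 290; c = 'hotpink'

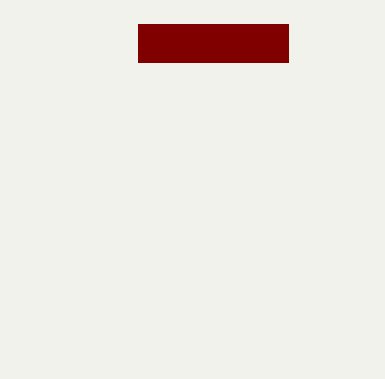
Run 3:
x0 = 138, y0 = 24, x1 = 288, y1 = 62, c = 'maroon'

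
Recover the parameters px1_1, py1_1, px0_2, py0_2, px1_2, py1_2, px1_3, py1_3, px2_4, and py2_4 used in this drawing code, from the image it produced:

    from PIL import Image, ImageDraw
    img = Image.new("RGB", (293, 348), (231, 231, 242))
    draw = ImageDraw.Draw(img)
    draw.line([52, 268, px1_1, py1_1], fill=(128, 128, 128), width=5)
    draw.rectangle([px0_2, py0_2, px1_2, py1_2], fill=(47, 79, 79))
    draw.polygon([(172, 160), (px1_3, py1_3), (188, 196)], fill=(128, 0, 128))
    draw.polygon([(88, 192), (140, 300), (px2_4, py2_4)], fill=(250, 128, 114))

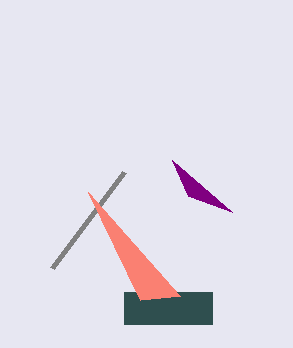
px1_1 = 124; py1_1 = 172; px0_2 = 124; py0_2 = 292; px1_2 = 212; py1_2 = 324; px1_3 = 232; py1_3 = 212; px2_4 = 180; py2_4 = 296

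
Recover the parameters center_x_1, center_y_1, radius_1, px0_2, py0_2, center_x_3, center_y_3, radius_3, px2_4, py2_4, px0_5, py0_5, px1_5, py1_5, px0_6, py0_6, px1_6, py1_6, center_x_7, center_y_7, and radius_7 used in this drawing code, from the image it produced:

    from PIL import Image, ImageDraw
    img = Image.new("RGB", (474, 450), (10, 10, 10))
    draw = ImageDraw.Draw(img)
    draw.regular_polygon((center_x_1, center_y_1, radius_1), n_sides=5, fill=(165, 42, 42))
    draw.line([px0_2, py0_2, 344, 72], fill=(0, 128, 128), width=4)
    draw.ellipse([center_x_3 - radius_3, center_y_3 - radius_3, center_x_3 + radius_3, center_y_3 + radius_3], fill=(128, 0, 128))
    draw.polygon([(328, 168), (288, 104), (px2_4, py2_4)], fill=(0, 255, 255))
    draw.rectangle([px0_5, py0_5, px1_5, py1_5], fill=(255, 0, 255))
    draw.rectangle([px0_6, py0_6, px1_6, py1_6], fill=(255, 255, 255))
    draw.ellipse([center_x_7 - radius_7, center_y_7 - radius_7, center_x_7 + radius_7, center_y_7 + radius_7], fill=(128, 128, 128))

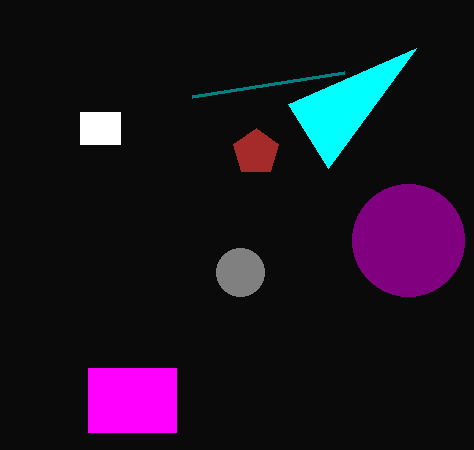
center_x_1 = 256, center_y_1 = 152, radius_1 = 24, px0_2 = 192, py0_2 = 96, center_x_3 = 408, center_y_3 = 240, radius_3 = 56, px2_4 = 416, py2_4 = 48, px0_5 = 88, py0_5 = 368, px1_5 = 176, py1_5 = 432, px0_6 = 80, py0_6 = 112, px1_6 = 120, py1_6 = 144, center_x_7 = 240, center_y_7 = 272, radius_7 = 24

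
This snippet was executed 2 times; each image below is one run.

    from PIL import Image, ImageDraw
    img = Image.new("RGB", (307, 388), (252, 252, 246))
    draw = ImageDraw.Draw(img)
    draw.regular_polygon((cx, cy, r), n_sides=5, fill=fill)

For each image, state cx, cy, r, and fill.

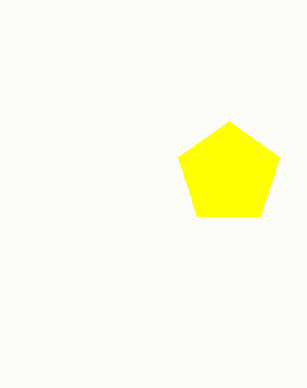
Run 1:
cx = 229; cy = 174; r = 53; fill = 'yellow'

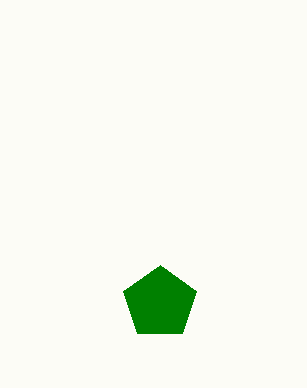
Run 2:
cx = 160; cy = 303; r = 38; fill = 'green'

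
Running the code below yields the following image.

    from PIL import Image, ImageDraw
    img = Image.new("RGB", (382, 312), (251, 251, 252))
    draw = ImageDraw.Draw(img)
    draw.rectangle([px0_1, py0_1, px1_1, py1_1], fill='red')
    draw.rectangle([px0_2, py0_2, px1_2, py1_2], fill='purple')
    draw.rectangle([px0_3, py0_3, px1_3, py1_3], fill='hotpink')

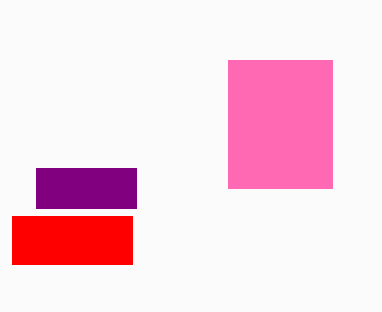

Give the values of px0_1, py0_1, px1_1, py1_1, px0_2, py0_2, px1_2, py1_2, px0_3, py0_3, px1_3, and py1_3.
px0_1 = 12; py0_1 = 216; px1_1 = 132; py1_1 = 264; px0_2 = 36; py0_2 = 168; px1_2 = 136; py1_2 = 208; px0_3 = 228; py0_3 = 60; px1_3 = 332; py1_3 = 188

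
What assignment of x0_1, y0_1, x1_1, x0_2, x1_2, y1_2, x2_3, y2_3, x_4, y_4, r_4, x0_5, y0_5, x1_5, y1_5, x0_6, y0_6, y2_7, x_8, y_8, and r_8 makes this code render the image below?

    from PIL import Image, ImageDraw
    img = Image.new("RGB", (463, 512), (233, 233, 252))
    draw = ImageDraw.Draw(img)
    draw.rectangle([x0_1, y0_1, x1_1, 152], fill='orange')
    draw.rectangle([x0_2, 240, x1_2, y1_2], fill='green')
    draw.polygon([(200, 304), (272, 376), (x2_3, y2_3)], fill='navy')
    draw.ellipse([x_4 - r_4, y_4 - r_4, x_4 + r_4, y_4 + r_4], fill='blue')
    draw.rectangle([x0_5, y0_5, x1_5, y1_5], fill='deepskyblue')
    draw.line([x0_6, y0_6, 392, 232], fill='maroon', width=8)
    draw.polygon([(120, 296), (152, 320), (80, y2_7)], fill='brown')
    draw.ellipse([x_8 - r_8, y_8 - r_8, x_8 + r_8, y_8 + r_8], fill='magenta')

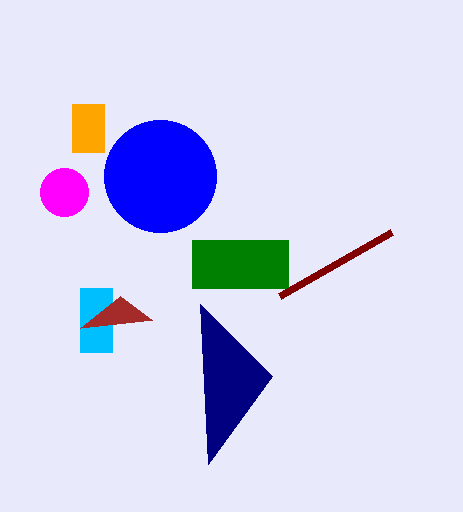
x0_1 = 72, y0_1 = 104, x1_1 = 104, x0_2 = 192, x1_2 = 288, y1_2 = 288, x2_3 = 208, y2_3 = 464, x_4 = 160, y_4 = 176, r_4 = 56, x0_5 = 80, y0_5 = 288, x1_5 = 112, y1_5 = 352, x0_6 = 280, y0_6 = 296, y2_7 = 328, x_8 = 64, y_8 = 192, r_8 = 24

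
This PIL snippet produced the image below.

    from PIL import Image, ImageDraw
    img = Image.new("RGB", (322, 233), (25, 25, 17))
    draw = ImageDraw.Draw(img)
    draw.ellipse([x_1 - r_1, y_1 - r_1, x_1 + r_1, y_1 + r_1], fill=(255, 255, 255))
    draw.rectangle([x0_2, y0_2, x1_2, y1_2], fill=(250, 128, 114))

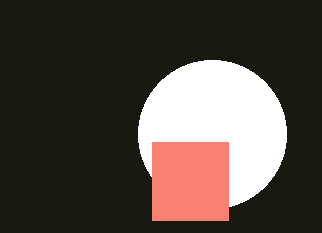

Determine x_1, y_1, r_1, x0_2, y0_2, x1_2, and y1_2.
x_1 = 212
y_1 = 134
r_1 = 74
x0_2 = 152
y0_2 = 142
x1_2 = 228
y1_2 = 220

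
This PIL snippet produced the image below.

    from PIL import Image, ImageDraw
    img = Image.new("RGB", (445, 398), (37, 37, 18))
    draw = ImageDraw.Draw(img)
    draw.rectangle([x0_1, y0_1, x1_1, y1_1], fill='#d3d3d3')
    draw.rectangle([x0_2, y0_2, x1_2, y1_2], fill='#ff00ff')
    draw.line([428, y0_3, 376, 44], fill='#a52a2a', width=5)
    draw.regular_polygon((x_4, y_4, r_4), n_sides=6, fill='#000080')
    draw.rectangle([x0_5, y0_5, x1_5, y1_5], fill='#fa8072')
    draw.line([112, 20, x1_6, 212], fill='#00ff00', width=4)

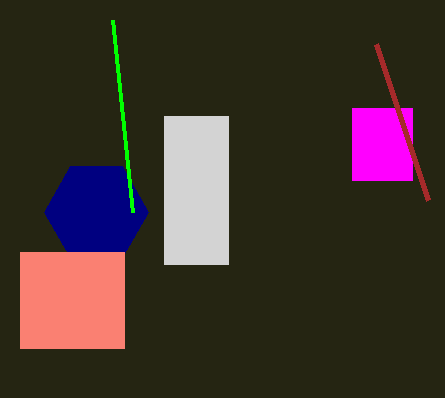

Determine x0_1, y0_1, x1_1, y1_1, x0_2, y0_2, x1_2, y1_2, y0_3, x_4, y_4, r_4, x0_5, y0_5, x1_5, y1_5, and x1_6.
x0_1 = 164, y0_1 = 116, x1_1 = 228, y1_1 = 264, x0_2 = 352, y0_2 = 108, x1_2 = 412, y1_2 = 180, y0_3 = 200, x_4 = 96, y_4 = 212, r_4 = 52, x0_5 = 20, y0_5 = 252, x1_5 = 124, y1_5 = 348, x1_6 = 132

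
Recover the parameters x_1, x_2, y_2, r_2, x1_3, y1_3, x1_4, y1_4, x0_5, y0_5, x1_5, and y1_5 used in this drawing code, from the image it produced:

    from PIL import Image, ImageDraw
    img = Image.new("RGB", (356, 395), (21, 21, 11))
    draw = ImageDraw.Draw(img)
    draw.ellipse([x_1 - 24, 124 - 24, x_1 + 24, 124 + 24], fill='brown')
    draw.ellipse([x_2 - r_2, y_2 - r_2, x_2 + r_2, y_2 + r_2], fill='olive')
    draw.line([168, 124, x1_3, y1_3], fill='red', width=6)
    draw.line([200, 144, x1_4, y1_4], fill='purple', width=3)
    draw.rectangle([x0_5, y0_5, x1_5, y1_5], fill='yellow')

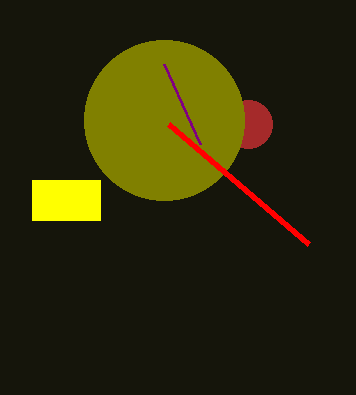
x_1 = 248
x_2 = 164
y_2 = 120
r_2 = 80
x1_3 = 308
y1_3 = 244
x1_4 = 164
y1_4 = 64
x0_5 = 32
y0_5 = 180
x1_5 = 100
y1_5 = 220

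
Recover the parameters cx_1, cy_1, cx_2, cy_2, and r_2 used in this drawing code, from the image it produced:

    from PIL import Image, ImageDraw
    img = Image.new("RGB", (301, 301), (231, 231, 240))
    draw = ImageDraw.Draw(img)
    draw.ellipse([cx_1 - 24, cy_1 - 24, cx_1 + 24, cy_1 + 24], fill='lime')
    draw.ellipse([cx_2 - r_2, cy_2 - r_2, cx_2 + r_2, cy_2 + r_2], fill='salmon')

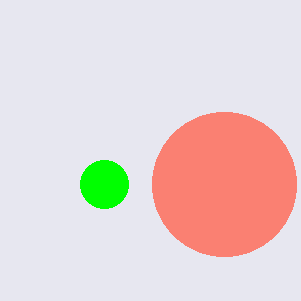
cx_1 = 104
cy_1 = 184
cx_2 = 224
cy_2 = 184
r_2 = 72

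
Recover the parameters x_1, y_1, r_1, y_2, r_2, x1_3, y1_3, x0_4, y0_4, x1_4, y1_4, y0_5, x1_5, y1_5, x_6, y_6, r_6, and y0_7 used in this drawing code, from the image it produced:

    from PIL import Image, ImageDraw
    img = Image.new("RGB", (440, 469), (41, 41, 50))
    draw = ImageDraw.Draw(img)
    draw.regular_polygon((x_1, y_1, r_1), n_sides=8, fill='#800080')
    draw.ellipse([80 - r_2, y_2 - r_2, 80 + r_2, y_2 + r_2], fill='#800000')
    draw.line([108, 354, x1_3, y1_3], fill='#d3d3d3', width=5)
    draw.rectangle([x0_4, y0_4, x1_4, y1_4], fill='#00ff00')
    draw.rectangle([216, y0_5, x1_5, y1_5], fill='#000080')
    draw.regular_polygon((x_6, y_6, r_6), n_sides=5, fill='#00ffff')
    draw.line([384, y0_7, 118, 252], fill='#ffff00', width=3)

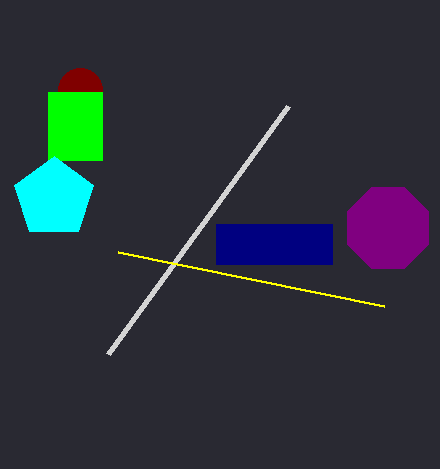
x_1 = 388; y_1 = 228; r_1 = 44; y_2 = 90; r_2 = 22; x1_3 = 288; y1_3 = 106; x0_4 = 48; y0_4 = 92; x1_4 = 102; y1_4 = 160; y0_5 = 224; x1_5 = 332; y1_5 = 264; x_6 = 54; y_6 = 198; r_6 = 42; y0_7 = 306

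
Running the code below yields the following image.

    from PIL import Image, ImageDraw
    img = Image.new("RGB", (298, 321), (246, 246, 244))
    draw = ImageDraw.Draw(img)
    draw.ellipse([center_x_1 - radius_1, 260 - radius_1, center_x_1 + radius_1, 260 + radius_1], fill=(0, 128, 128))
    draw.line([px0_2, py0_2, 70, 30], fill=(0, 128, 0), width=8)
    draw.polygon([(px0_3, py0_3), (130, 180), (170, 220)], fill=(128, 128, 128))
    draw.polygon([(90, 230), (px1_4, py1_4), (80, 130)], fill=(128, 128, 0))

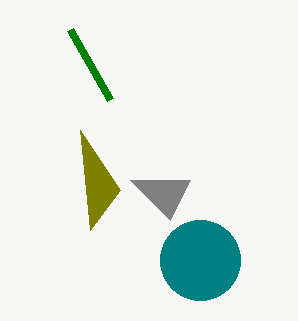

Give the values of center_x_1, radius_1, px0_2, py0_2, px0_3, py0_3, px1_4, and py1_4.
center_x_1 = 200
radius_1 = 40
px0_2 = 110
py0_2 = 100
px0_3 = 190
py0_3 = 180
px1_4 = 120
py1_4 = 190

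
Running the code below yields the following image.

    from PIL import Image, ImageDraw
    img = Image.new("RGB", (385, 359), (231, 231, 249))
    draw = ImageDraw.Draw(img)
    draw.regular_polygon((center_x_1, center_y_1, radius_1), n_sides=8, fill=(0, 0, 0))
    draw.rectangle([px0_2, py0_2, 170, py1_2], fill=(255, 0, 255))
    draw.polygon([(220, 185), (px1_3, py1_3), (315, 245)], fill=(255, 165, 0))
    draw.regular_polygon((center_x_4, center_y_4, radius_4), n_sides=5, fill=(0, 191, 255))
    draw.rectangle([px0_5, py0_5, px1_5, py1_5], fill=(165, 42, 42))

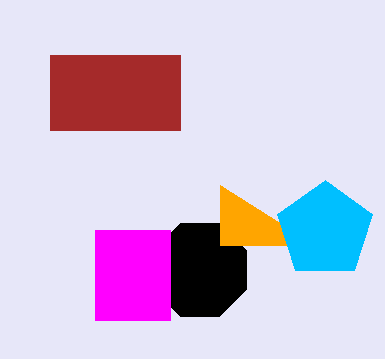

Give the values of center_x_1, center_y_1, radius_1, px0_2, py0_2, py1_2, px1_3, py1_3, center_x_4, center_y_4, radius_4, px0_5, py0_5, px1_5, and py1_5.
center_x_1 = 200; center_y_1 = 270; radius_1 = 50; px0_2 = 95; py0_2 = 230; py1_2 = 320; px1_3 = 220; py1_3 = 245; center_x_4 = 325; center_y_4 = 230; radius_4 = 50; px0_5 = 50; py0_5 = 55; px1_5 = 180; py1_5 = 130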